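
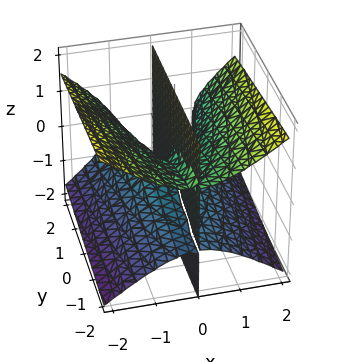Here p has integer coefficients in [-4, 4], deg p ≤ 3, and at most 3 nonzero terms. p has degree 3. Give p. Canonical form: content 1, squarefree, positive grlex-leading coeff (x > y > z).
First, the picture has 2 separate pieces. Treating them together as one polynomial.
Then, deg p = 3. The shape is more complex than any degree-2 surface.
Then, reading off the gridlines: every point of the z-axis in the box is on the surface; the visible y-axis segment lies entirely on the surface; it crosses the x-axis at the gridline x = 0.
Finally, the integer polynomial consistent with all of this is the stated p.

2*x^3 - 3*x*z^2 - x*y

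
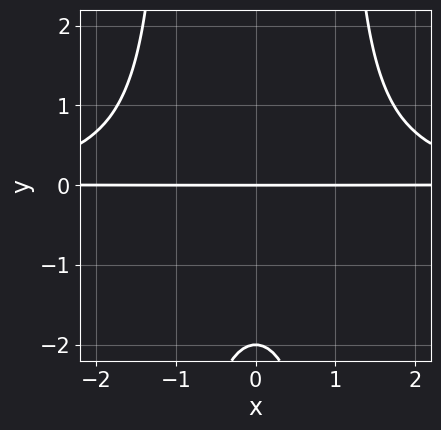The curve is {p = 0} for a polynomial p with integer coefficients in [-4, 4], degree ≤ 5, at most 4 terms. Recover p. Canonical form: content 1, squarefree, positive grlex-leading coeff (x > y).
deg p = 4. No degree-3 curve has this shape.
Symmetries: it's symmetric under x → −x, forcing even powers of x.
From the visible intercepts: among the integer gridlines, it crosses the y-axis at y ∈ {-2, 0}; the visible x-axis segment lies entirely on the curve.
Fitting integer coefficients to these (and the overall shape) gives p.

x^2*y^2 - y^2 - 2*y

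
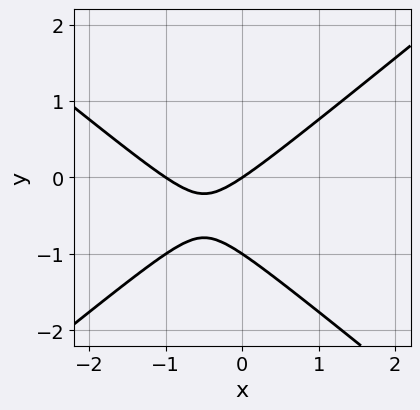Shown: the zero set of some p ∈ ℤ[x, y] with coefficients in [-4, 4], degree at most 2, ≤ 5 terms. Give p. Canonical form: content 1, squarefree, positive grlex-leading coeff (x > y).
1. The degree is 2 — no degree-1 curve has this shape.
2. Reading off the gridlines: among the integer gridlines, it crosses the x-axis at x ∈ {-1, 0}; the y-axis gridline crossings are at y ∈ {-1, 0}.
3. Assembling these constraints gives the stated polynomial.

2*x^2 - 3*y^2 + 2*x - 3*y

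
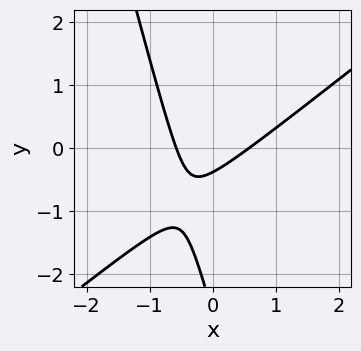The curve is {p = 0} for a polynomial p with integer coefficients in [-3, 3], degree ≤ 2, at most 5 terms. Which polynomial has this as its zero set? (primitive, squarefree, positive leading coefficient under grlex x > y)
First, degree: no degree-1 curve has this shape, so deg p = 2.
Finally, matching integer coefficients to the picture gives p.

3*x^2 - 3*x*y - y^2 - 3*y - 1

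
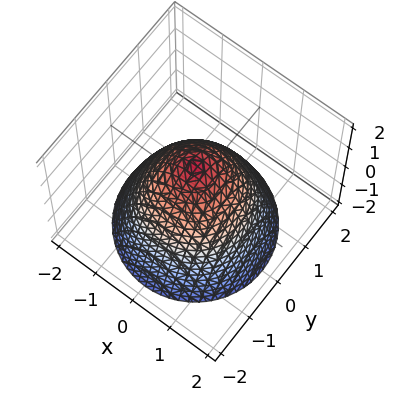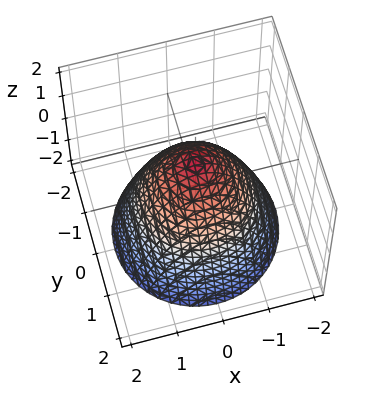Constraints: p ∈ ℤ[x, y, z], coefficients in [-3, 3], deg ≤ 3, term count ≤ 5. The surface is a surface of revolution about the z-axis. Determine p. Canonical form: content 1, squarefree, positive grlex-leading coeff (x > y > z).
x^2 + y^2 + z - 1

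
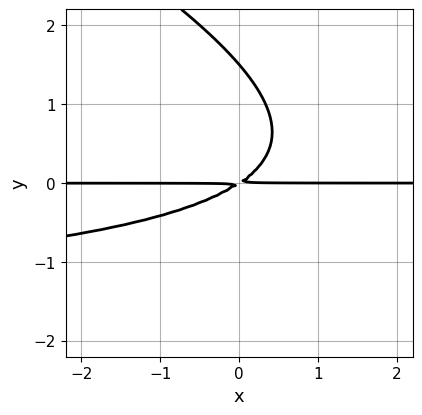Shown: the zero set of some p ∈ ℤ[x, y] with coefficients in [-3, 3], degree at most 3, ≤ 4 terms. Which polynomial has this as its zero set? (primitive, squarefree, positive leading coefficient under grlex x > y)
x*y^2 + 2*y^3 + 2*x*y - 3*y^2

1. Degree: no degree-2 curve has this shape, so deg p = 3.
2. Observable constraints: every point of the x-axis in the box is on the curve.
3. Together with the visible shape, these determine p as stated.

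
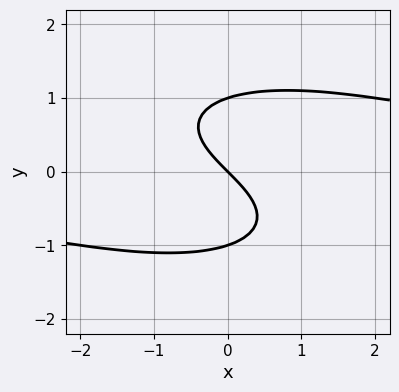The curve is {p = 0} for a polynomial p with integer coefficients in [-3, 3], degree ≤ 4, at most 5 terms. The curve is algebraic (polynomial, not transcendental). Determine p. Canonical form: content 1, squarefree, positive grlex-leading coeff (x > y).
x^2*y + x*y^2 + 3*y^3 - 3*x - 3*y

The degree is 3 — no degree-2 curve has this shape.
Against the integer gridlines: it crosses the x-axis at the gridline x = 0; the y-axis gridline crossings are at y ∈ {-1, 0, 1}.
The integer polynomial consistent with all of this is the stated p.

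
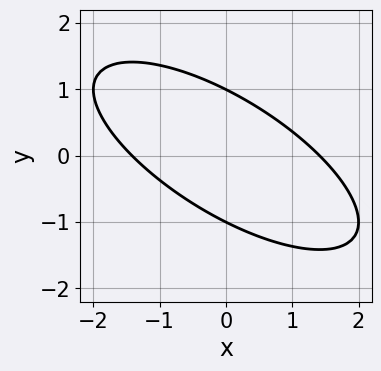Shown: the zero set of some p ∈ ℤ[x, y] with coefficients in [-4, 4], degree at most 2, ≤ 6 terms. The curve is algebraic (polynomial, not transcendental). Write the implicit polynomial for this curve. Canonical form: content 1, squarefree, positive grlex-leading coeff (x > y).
1. The degree is 2 — no degree-1 curve has this shape.
2. Checking where it meets the axes: the y-axis gridline crossings are at y ∈ {-1, 1}.
3. Putting this together gives p.

x^2 + 2*x*y + 2*y^2 - 2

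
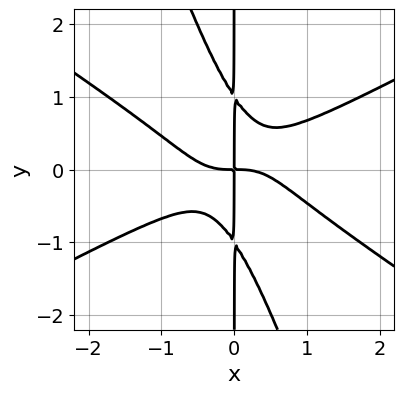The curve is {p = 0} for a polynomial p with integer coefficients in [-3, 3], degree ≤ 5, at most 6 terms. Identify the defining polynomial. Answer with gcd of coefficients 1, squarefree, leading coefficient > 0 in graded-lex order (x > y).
(a) Degree: no degree-3 curve has this shape, so deg p = 4.
(b) Reading off the gridlines: every point of the y-axis in the box is on the curve.
(c) Fitting integer coefficients to these (and the overall shape) gives p.

x^4 - 3*x^2*y^2 - x*y^3 + x*y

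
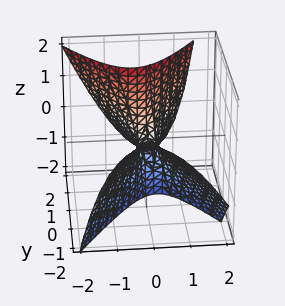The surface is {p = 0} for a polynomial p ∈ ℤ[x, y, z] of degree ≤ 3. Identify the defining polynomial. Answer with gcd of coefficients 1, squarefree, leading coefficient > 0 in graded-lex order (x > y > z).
3*x^2 + x*z - y^2 - 2*y*z + z

(a) The degree is 2 — the shape is more complex than any degree-1 surface.
(b) From the axis intercepts and sections: one y-axis crossing is at y = 0; it meets the z-axis at z = 0 (among the integer gridlines); it meets the x-axis at x = 0 (among the integer gridlines).
(c) Together with the visible shape, these determine p as stated.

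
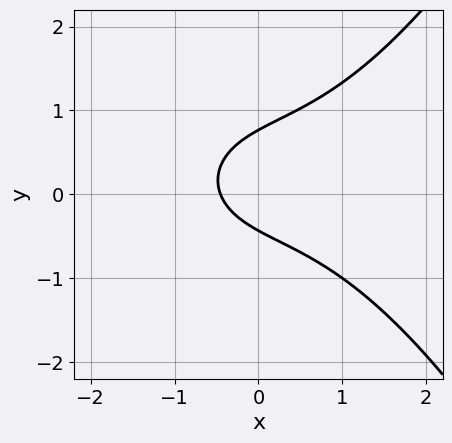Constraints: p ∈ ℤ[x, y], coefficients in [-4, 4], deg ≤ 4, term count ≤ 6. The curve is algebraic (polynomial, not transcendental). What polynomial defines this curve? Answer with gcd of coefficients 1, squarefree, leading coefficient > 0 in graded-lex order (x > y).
x^3 - 3*y^2 + 2*x + y + 1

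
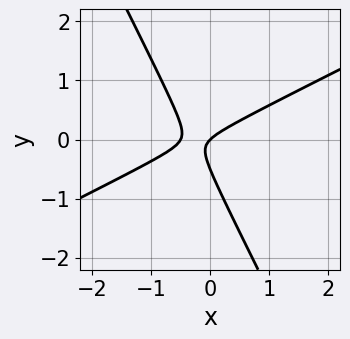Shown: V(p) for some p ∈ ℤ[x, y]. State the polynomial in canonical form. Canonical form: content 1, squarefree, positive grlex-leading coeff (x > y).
The degree is 2 — no degree-1 curve has this shape.
Observable constraints: one x-axis crossing is at x = 0; it meets the y-axis at y = 0 (among the integer gridlines).
Fitting integer coefficients to these (and the overall shape) gives p.

2*x^2 - 3*x*y - 2*y^2 + x - y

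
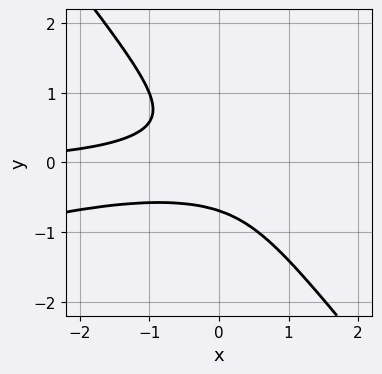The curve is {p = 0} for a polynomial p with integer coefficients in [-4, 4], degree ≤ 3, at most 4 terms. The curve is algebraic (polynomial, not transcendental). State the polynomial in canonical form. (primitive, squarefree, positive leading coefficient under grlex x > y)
x^2*y - 3*x*y^2 - 3*y^3 - 1

The degree is 3 — the shape is more complex than any degree-2 curve.
Against the integer gridlines: it misses every integer gridline on the x-axis.
Assembling these constraints gives the stated polynomial.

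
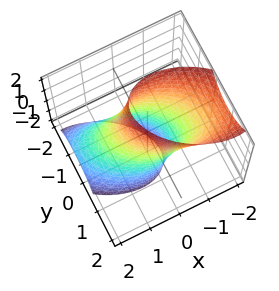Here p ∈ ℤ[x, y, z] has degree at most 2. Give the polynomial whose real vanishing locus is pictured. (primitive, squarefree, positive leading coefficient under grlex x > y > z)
2*x^2 + 2*x*y + 2*x*z + 3*y^2 - 2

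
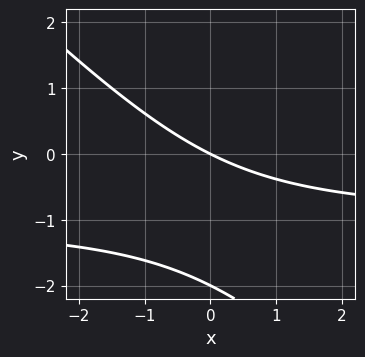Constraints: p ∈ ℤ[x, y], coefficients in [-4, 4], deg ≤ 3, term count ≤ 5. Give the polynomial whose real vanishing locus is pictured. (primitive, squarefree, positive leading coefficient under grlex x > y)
x*y + y^2 + x + 2*y

The degree is 2 — a generic line meets the curve in up to 2 points.
Checking where it meets the axes: one x-axis crossing is at x = 0; the y-axis gridline crossings are at y ∈ {-2, 0}.
Matching integer coefficients to the picture gives p.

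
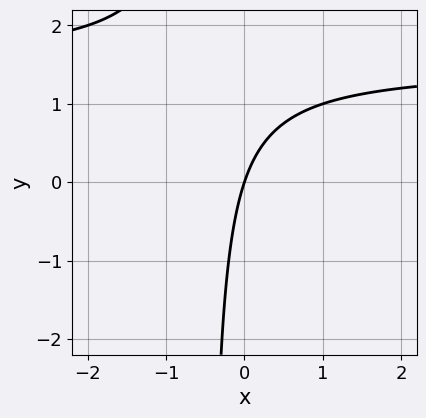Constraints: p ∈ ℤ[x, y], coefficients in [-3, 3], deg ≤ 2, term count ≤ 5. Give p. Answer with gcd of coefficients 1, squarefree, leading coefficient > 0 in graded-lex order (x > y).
2*x*y - 3*x + y

1. deg p = 2. The shape is more complex than any degree-1 curve.
2. From the axis intercepts and sections: it crosses the x-axis at the gridline x = 0; one y-axis crossing is at y = 0.
3. These observations pin down the coefficients.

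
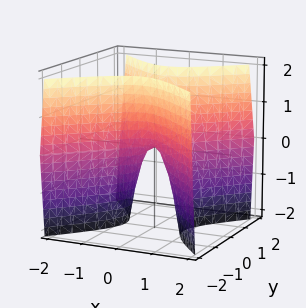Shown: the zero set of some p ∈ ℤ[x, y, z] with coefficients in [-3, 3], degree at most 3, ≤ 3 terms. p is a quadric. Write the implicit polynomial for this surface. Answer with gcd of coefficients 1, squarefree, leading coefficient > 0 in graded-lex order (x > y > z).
3*x^2 - 3*y^2 + z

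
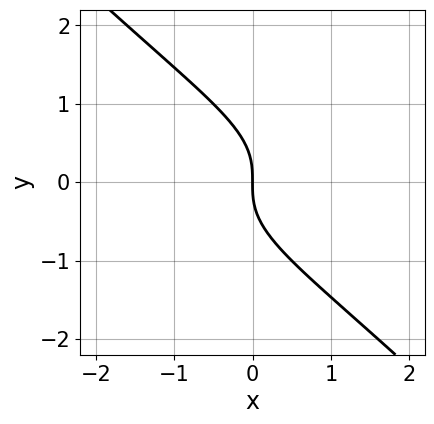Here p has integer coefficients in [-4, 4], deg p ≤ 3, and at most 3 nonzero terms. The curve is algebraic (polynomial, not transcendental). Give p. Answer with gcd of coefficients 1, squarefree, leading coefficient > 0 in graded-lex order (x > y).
1. Degree: a generic line meets the curve in up to 3 points, so deg p = 3.
2. From the visible intercepts: it meets the y-axis at y = 0 (among the integer gridlines); it crosses the x-axis at the gridline x = 0.
3. Matching integer coefficients to the picture gives p.

x*y^2 + y^3 + x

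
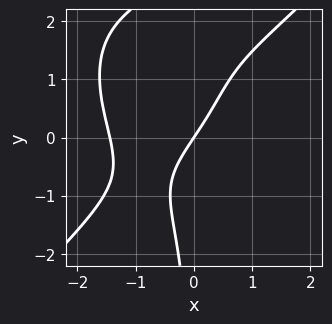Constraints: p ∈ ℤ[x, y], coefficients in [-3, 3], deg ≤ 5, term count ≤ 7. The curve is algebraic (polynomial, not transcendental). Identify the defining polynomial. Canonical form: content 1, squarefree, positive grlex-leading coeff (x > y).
x^4 - x*y^3 + x*y^2 + 3*x - 2*y

First, deg p = 4. A generic line meets the curve in up to 4 points.
Then, checking where it meets the axes: it crosses the y-axis at the gridline y = 0; it meets the x-axis at x = 0 (among the integer gridlines).
Finally, assembling these constraints gives the stated polynomial.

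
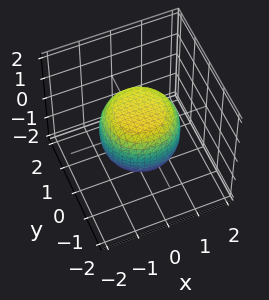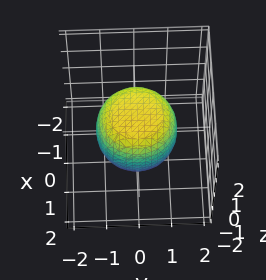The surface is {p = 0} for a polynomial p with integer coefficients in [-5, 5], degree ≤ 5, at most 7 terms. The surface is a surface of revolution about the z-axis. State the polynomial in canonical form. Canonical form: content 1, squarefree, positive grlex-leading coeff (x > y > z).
2*x^4 + 4*x^2*y^2 + 2*y^4 - x^2 - y^2 + 3*z^2 - 3

First, degree: the shape is more complex than any degree-3 surface, so deg p = 4.
Next, symmetries: rotational symmetry about the z-axis ⇒ p depends on x, y only through x² + y².
Then, from the axis intercepts and sections: among the integer gridlines, it crosses the z-axis at z ∈ {-1, 1}; a circular section at z = -1 has radius between 0 and 1.
Finally, putting this together gives p.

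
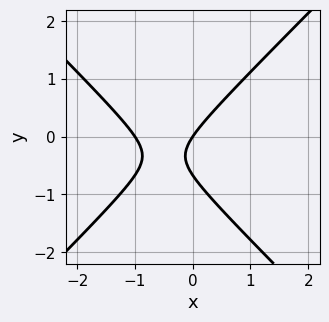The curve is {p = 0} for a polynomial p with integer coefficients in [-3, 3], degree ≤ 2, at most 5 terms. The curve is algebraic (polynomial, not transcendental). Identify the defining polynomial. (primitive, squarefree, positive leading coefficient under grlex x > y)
1. The degree is 2 — a generic line meets the curve in up to 2 points.
2. Observable constraints: among the integer gridlines, it crosses the x-axis at x ∈ {-1, 0}; it meets the y-axis at y = 0 (among the integer gridlines).
3. Assembling these constraints gives the stated polynomial.

3*x^2 - 3*y^2 + 3*x - 2*y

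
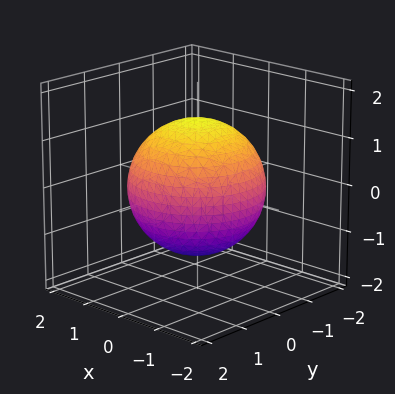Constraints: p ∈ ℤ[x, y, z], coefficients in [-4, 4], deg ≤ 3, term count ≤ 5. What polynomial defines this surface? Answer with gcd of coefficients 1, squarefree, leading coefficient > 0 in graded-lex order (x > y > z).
x^2 + y^2 + z^2 - 2

1. Degree: bounded and convex; a quadric, so deg p = 2.
2. Symmetries: the surface is invariant under rotation about z: p = q(x² + y², z); the z ↦ −z reflection is a symmetry, so z appears only in even powers.
3. From the visible intercepts: a circular section at z = 0 has radius between 1 and 2.
4. These observations pin down the coefficients.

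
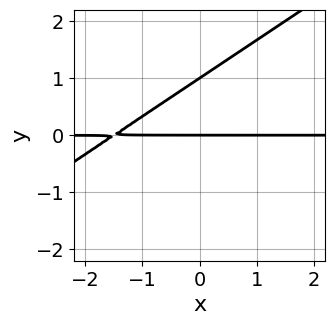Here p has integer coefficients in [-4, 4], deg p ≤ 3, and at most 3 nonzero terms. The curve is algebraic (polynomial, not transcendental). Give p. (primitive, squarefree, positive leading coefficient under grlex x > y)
2*x*y - 3*y^2 + 3*y

The degree is 2 — the shape is more complex than any degree-1 curve.
Checking where it meets the axes: every point of the x-axis in the box is on the curve; the y-axis gridline crossings are at y ∈ {0, 1}.
Putting this together gives p.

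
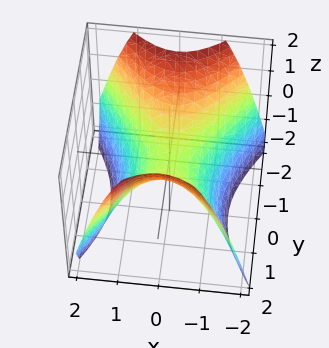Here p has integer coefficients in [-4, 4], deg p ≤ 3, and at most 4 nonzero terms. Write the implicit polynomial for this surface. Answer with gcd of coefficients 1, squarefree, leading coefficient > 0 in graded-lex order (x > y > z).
(a) deg p = 2. A saddle surface; a quadric.
(b) Symmetries: mirror symmetry y ↦ −y ⇒ only even powers of y; the x ↦ −x reflection is a symmetry, so x appears only in even powers.
(c) Observable constraints: it crosses the y-axis at the gridline y = 0; it meets the x-axis at x = 0 (among the integer gridlines); it meets the z-axis at z = 0 (among the integer gridlines).
(d) Together with the visible shape, these determine p as stated.

3*x^2 - 2*y^2 + 3*z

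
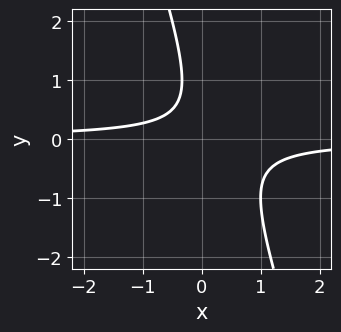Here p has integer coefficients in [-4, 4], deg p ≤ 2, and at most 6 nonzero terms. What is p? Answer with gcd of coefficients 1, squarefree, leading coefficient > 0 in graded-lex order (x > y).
3*x*y + y^2 - y + 1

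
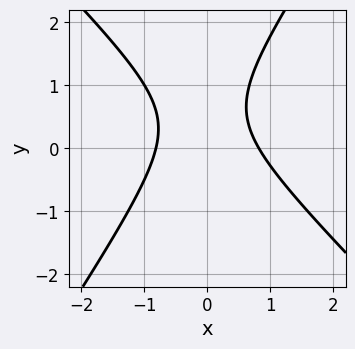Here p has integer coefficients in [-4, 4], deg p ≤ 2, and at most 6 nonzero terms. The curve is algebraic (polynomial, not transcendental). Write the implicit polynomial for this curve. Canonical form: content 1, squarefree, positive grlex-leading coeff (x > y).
3*x^2 + x*y - 2*y^2 + 2*y - 2

(a) deg p = 2.
(b) From the visible intercepts: it misses every integer gridline on the y-axis.
(c) Assembling these constraints gives the stated polynomial.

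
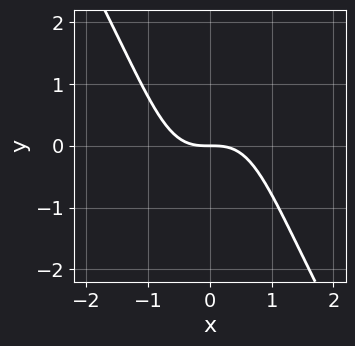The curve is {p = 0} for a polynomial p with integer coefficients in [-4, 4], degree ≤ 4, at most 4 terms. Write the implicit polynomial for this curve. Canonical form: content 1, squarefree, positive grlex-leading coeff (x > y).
3*x^3 - x*y^2 + 3*y

1. deg p = 3.
2. Observable constraints: one x-axis crossing is at x = 0; one y-axis crossing is at y = 0.
3. The integer polynomial consistent with all of this is the stated p.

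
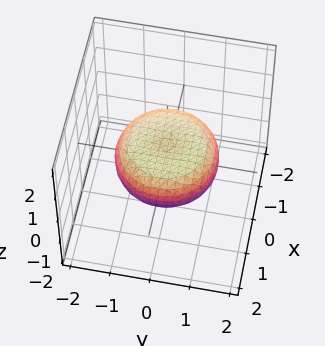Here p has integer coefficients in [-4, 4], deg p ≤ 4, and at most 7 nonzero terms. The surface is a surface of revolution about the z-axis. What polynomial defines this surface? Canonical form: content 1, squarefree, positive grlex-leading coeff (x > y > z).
x^4 + 2*x^2*y^2 + y^4 - x^2 - y^2 + 3*z^2 - 1

1. deg p = 4. A generic line meets the surface in up to 4 points.
2. By symmetry, the surface is invariant under rotation about z: p = q(x² + y², z).
3. From the axis intercepts and sections: a circular section at z = 0 has radius between 1 and 2.
4. Together with the visible shape, these determine p as stated.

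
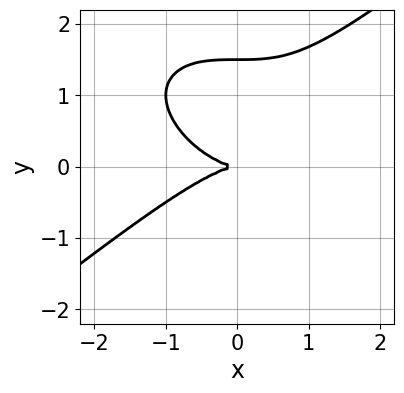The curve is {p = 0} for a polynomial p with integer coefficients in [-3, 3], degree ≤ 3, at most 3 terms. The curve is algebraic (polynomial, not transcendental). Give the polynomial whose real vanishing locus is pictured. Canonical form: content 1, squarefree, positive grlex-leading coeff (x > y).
1. deg p = 3. A generic line meets the curve in up to 3 points.
2. From the axis intercepts and sections: one y-axis crossing is at y = 0; one x-axis crossing is at x = 0.
3. These observations pin down the coefficients.

x^3 - 2*y^3 + 3*y^2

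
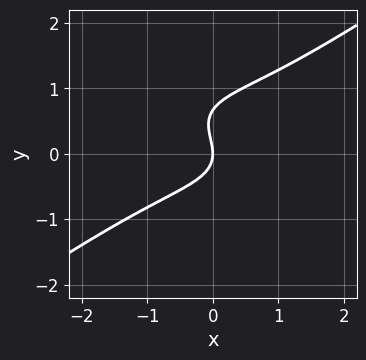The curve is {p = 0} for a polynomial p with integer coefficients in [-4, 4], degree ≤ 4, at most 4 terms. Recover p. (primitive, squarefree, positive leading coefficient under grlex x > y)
(a) deg p = 3.
(b) Against the integer gridlines: one x-axis crossing is at x = 0; it crosses the y-axis at the gridline y = 0.
(c) Assembling these constraints gives the stated polynomial.

x^3 - 3*y^3 + 2*y^2 + 2*x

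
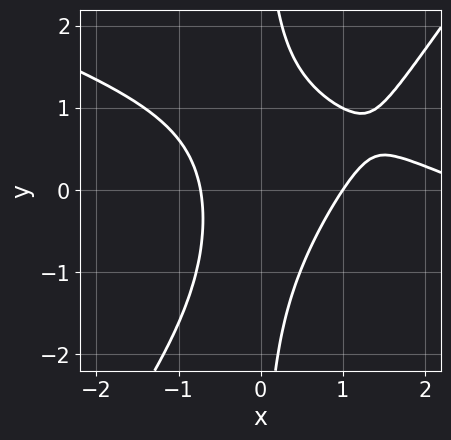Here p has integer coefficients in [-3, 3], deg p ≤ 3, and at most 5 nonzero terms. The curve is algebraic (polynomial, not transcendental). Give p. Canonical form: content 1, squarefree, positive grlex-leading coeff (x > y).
x^3 + 2*x^2*y - 2*x*y^2 - 3*x^2 + 2

The degree is 3 — a generic line meets the curve in up to 3 points.
Checking where it meets the axes: one x-axis crossing is at x = 1; no y-intercept at any integer in the box.
Solving for integer coefficients yields p as stated.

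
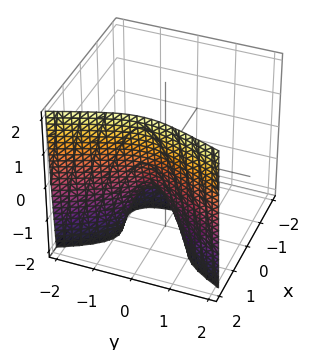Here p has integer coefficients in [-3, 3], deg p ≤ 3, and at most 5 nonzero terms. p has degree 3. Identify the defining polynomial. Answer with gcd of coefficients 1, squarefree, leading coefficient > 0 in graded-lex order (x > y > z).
3*x^3 - 3*x^2 - 2*y^2 - z

First, degree: a generic line meets the surface in up to 3 points, so deg p = 3.
Then, against the integer gridlines: it meets the z-axis at z = 0 (among the integer gridlines); one y-axis crossing is at y = 0; the x-axis gridline crossings are at x ∈ {0, 1}.
Finally, assembling these constraints gives the stated polynomial.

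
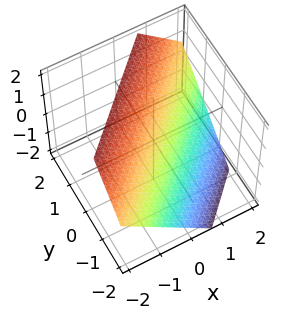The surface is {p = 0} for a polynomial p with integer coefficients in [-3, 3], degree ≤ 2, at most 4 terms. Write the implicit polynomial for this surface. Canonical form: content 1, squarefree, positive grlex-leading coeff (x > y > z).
1. Degree: every cross-section is a straight line — this is a plane, so deg p = 1.
2. Solving for integer coefficients yields p as stated.

3*x - 3*y + 3*z - 2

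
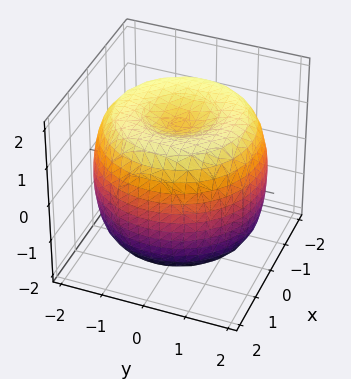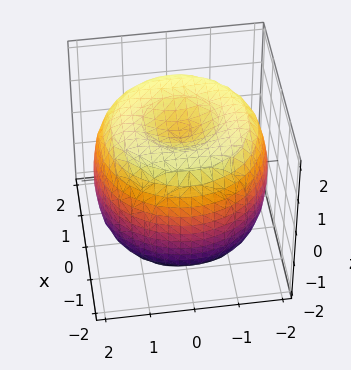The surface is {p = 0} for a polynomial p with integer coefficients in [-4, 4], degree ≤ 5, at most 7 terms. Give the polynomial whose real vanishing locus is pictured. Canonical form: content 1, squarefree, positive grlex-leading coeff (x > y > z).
x^4 + 2*x^2*y^2 + y^4 - 3*x^2 - 3*y^2 + 2*z^2 - 3

(a) Degree: the shape is more complex than any degree-3 surface, so deg p = 4.
(b) Symmetries: the z-axis is an axis of rotation, so x and y enter only as x² + y².
(c) From the axis intercepts and sections: a circular section at z = 0 has radius between 1 and 2.
(d) These observations pin down the coefficients.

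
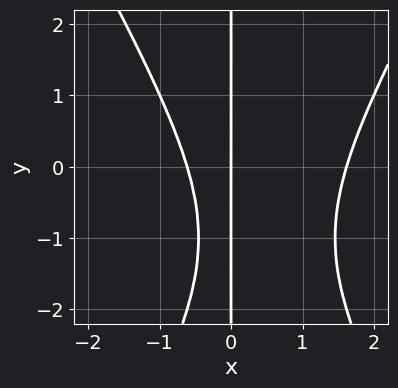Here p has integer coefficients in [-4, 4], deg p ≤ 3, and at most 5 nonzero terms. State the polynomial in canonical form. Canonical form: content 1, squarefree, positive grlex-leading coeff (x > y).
3*x^3 - x*y^2 - 3*x^2 - 2*x*y - 3*x

The degree is 3 — the shape is more complex than any degree-2 curve.
Reading off the gridlines: every point of the y-axis in the box is on the curve; it meets the x-axis at x = 0 (among the integer gridlines).
Fitting integer coefficients to these (and the overall shape) gives p.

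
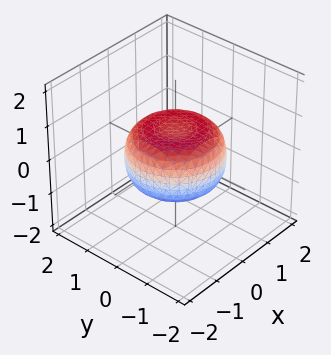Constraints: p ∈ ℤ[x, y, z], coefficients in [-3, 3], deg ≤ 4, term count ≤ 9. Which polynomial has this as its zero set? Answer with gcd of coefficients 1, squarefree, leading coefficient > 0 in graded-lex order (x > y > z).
x^4 + 2*x^2*y^2 + y^4 - x^2 - y^2 + 2*z^2 - 1

Degree: the shape is more complex than any degree-3 surface, so deg p = 4.
By symmetry, the z-axis is an axis of rotation, so x and y enter only as x² + y².
Reading off the gridlines: a circular section at z = 0 has radius between 1 and 2.
The integer polynomial consistent with all of this is the stated p.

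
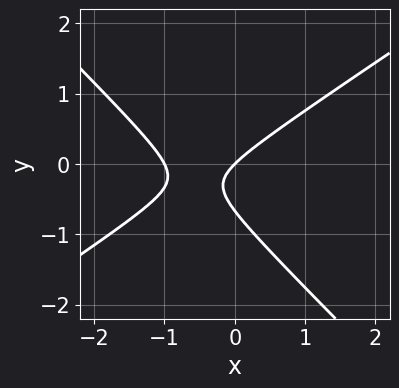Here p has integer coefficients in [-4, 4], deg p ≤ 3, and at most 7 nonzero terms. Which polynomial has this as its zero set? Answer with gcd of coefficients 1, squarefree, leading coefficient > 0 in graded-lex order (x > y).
2*x^2 - x*y - 3*y^2 + 2*x - 2*y

Degree: the shape is more complex than any degree-1 curve, so deg p = 2.
Checking where it meets the axes: it meets the y-axis at y = 0 (among the integer gridlines); among the integer gridlines, it crosses the x-axis at x ∈ {-1, 0}.
Solving for integer coefficients yields p as stated.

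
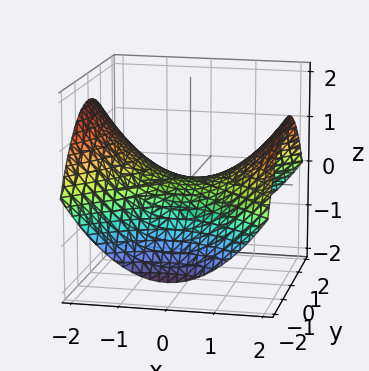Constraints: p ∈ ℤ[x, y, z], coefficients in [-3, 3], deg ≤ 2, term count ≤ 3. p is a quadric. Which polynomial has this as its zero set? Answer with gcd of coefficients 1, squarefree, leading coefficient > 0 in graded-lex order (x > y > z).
x^2 - y^2 - 3*z

First, deg p = 2.
Then, symmetries: mirror symmetry y ↦ −y ⇒ only even powers of y; it's symmetric under x → −x, forcing even powers of x.
Then, checking where it meets the axes: it meets the z-axis at z = 0 (among the integer gridlines); it crosses the y-axis at the gridline y = 0.
Finally, together with the visible shape, these determine p as stated.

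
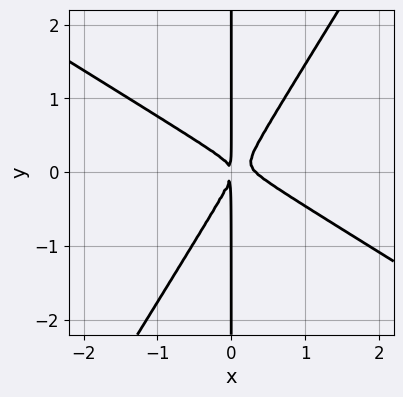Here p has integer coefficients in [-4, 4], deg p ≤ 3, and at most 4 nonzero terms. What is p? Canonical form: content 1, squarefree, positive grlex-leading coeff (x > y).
3*x^3 + 3*x^2*y - 3*x*y^2 - x^2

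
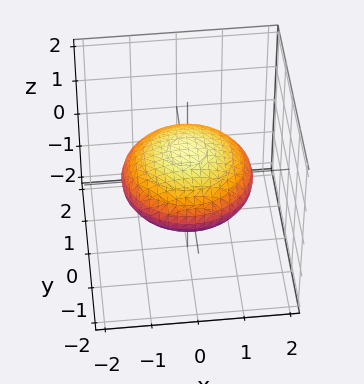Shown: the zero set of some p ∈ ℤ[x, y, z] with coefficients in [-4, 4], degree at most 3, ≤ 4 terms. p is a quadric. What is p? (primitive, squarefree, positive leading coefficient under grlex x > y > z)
(a) deg p = 2.
(b) Symmetries: rotational symmetry about the z-axis ⇒ p depends on x, y only through x² + y²; mirror symmetry z ↦ −z ⇒ only even powers of z.
(c) From the visible intercepts: a circular section at z = 0 has radius between 1 and 2.
(d) These observations pin down the coefficients.

x^2 + y^2 + 3*z^2 - 2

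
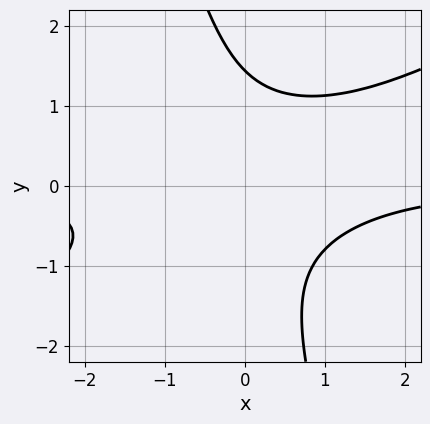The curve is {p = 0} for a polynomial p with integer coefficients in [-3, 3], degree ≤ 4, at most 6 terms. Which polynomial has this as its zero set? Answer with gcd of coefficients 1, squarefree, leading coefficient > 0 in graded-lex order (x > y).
(a) Degree: a generic line meets the curve in up to 3 points, so deg p = 3.
(b) Against the integer gridlines: the curve avoids every integer x-axis point in the box.
(c) Matching integer coefficients to the picture gives p.

2*x^2*y - 3*x*y^2 - y^3 + 3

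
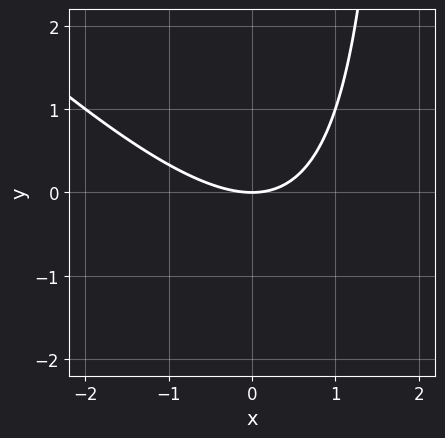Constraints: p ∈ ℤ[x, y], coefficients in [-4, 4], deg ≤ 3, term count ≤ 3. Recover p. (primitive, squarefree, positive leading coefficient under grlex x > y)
Degree: the shape is more complex than any degree-1 curve, so deg p = 2.
Checking where it meets the axes: one x-axis crossing is at x = 0; it crosses the y-axis at the gridline y = 0.
Matching integer coefficients to the picture gives p.

x^2 + x*y - 2*y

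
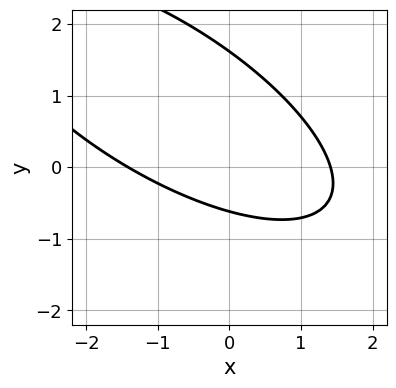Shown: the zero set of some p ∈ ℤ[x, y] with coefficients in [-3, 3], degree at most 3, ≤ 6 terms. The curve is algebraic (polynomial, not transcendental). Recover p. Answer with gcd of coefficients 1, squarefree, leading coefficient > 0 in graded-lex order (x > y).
x^2 + 2*x*y + 2*y^2 - 2*y - 2

Degree: no degree-1 curve has this shape, so deg p = 2.
Putting this together gives p.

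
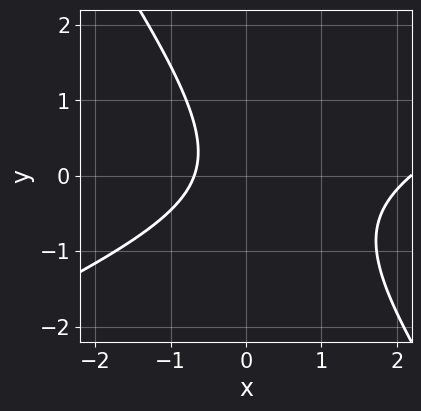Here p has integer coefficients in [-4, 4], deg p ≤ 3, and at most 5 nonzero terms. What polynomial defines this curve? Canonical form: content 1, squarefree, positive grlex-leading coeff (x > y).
1. deg p = 2.
2. From the visible intercepts: no y-intercept at any integer in the box.
3. These observations pin down the coefficients.

2*x^2 - 3*x*y - 3*y^2 - 3*x - 3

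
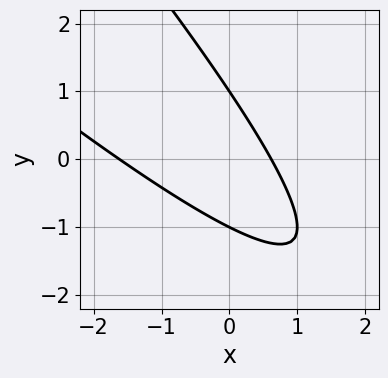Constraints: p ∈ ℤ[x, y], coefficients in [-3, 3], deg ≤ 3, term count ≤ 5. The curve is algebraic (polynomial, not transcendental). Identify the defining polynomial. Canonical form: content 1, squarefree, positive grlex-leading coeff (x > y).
1. Degree: no degree-1 curve has this shape, so deg p = 2.
2. From the axis intercepts and sections: among the integer gridlines, it crosses the y-axis at y ∈ {-1, 1}.
3. Putting this together gives p.

x^2 + 2*x*y + y^2 + x - 1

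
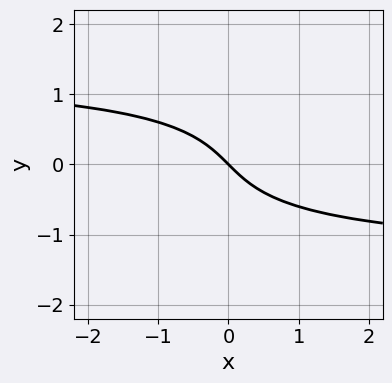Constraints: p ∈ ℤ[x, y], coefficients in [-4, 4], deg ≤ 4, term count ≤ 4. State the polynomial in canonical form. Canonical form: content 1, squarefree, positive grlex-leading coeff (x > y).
Degree: the shape is more complex than any degree-2 curve, so deg p = 3.
From the axis intercepts and sections: it crosses the x-axis at the gridline x = 0; it meets the y-axis at y = 0 (among the integer gridlines).
The integer polynomial consistent with all of this is the stated p.

x*y^2 - 2*y^3 - 2*x - 2*y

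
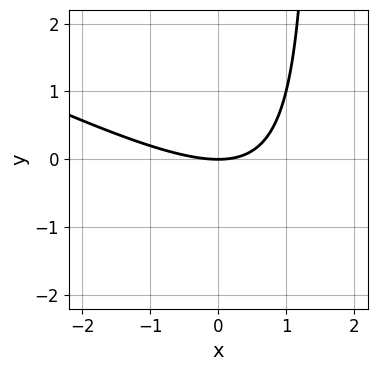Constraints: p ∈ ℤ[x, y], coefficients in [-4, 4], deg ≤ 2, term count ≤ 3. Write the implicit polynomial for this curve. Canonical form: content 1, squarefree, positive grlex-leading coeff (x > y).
(a) The degree is 2 — a generic line meets the curve in up to 2 points.
(b) From the axis intercepts and sections: it meets the y-axis at y = 0 (among the integer gridlines); it meets the x-axis at x = 0 (among the integer gridlines).
(c) Fitting integer coefficients to these (and the overall shape) gives p.

x^2 + 2*x*y - 3*y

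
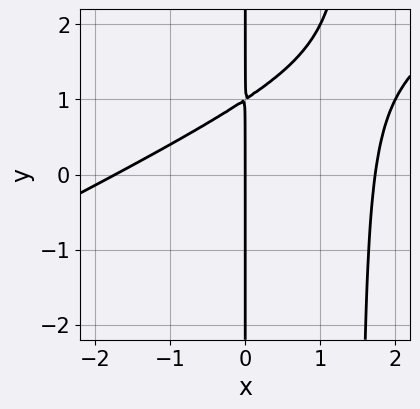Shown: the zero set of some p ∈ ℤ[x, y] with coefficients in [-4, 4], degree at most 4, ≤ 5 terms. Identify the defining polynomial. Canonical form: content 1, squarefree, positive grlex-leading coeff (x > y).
deg p = 3. The shape is more complex than any degree-2 curve.
From the visible intercepts: it crosses the x-axis at the gridline x = 0; the visible y-axis segment lies entirely on the curve.
Fitting integer coefficients to these (and the overall shape) gives p.

x^3 - 2*x^2*y + 3*x*y - 3*x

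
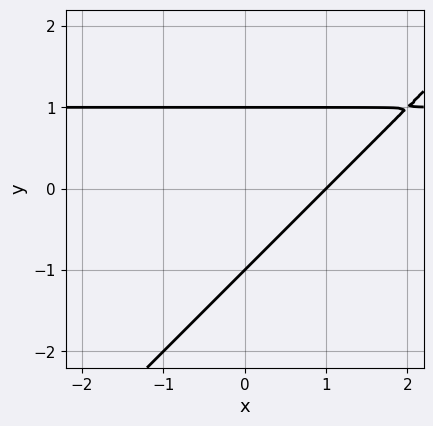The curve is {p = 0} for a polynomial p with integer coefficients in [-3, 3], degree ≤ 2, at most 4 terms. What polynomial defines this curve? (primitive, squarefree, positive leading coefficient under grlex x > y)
x*y - y^2 - x + 1

1. deg p = 2. A generic line meets the curve in up to 2 points.
2. Reading off the gridlines: it meets the x-axis at x = 1 (among the integer gridlines); the y-axis gridline crossings are at y ∈ {-1, 1}.
3. Assembling these constraints gives the stated polynomial.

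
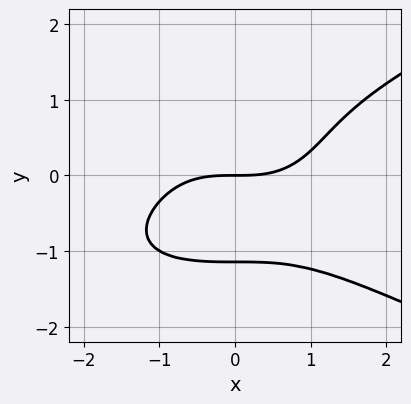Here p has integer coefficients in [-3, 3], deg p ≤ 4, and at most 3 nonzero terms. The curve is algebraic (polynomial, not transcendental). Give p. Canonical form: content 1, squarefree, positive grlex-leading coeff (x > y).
First, deg p = 4. No degree-3 curve has this shape.
Next, from the visible intercepts: it meets the y-axis at y = 0 (among the integer gridlines); it crosses the x-axis at the gridline x = 0.
Finally, matching integer coefficients to the picture gives p.

2*y^4 - x^3 + 3*y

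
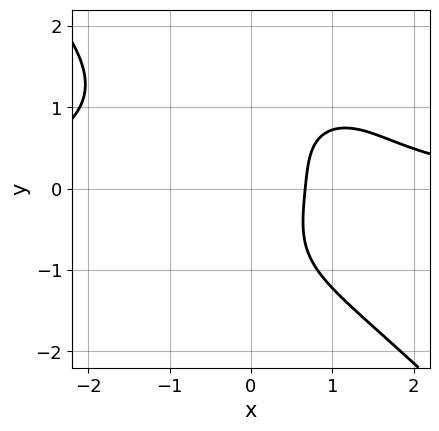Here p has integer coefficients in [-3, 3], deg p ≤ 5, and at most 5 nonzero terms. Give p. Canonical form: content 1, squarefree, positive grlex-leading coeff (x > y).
x^3*y + y^4 - 3*x + 2

Degree: a generic line meets the curve in up to 4 points, so deg p = 4.
From the axis intercepts and sections: no y-intercept at any integer in the box.
Matching integer coefficients to the picture gives p.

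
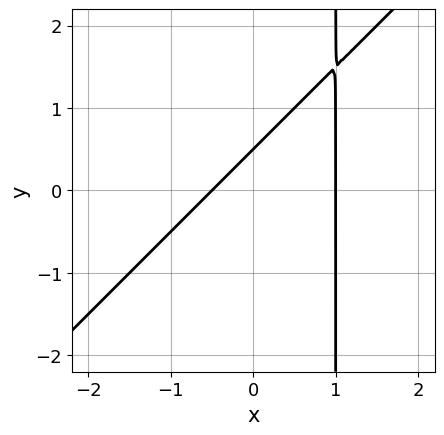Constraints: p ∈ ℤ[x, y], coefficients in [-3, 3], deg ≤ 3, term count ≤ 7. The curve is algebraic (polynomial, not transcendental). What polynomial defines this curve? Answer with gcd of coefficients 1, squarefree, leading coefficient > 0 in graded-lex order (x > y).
2*x^2 - 2*x*y - x + 2*y - 1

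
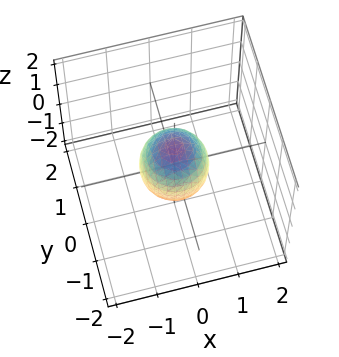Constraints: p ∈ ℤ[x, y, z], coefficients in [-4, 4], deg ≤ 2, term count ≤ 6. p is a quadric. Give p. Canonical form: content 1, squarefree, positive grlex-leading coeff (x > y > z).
(a) deg p = 2. A closed, bounded, convex surface; a quadric.
(b) Symmetry: the z-axis is an axis of rotation, so x and y enter only as x² + y²; it's symmetric under z → −z, forcing even powers of z.
(c) Against the integer gridlines: a circular section at z = 0 has radius between 0 and 1; the z-axis gridline crossings are at z ∈ {-1, 1}.
(d) Fitting integer coefficients to these (and the overall shape) gives p.

3*x^2 + 3*y^2 + 2*z^2 - 2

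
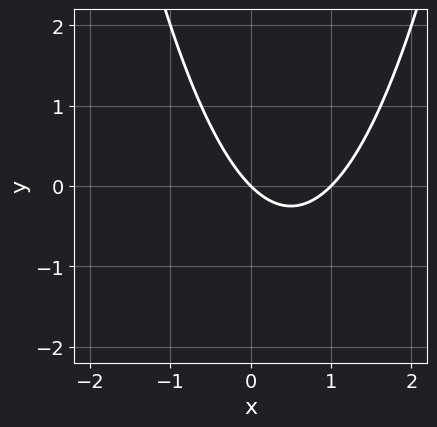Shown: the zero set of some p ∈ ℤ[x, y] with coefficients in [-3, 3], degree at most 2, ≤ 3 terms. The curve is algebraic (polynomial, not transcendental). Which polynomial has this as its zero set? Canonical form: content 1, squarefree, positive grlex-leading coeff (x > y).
x^2 - x - y

(a) The degree is 2 — the shape is more complex than any degree-1 curve.
(b) Against the integer gridlines: it meets the y-axis at y = 0 (among the integer gridlines); among the integer gridlines, it crosses the x-axis at x ∈ {0, 1}.
(c) Assembling these constraints gives the stated polynomial.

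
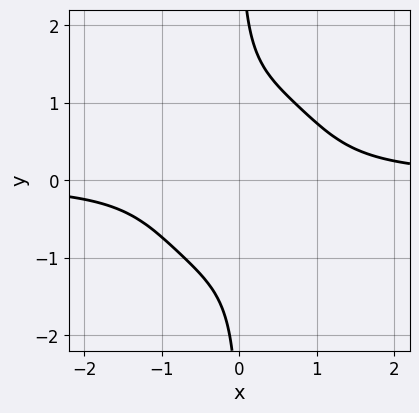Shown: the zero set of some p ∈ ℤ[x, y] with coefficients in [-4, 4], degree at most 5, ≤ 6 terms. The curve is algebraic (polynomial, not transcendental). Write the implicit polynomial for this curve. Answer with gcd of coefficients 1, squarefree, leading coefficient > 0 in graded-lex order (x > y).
1. deg p = 4. No degree-3 curve has this shape.
2. From the visible intercepts: it misses every integer gridline on the x-axis; it misses every integer gridline on the y-axis.
3. Putting this together gives p.

3*x^3*y + 2*x*y^3 - x^2 - 2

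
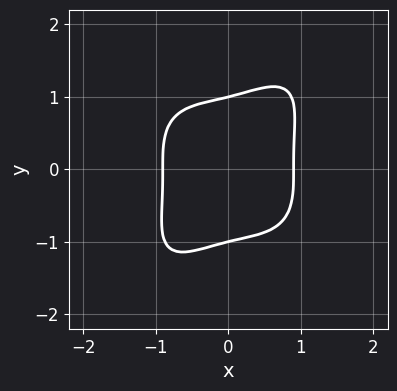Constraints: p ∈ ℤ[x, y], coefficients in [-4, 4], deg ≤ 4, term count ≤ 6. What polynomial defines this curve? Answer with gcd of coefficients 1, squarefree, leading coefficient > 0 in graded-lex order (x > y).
3*x^4 - 2*x*y^3 + 2*y^4 - 2

(a) Degree: the shape is more complex than any degree-3 curve, so deg p = 4.
(b) Checking where it meets the axes: among the integer gridlines, it crosses the y-axis at y ∈ {-1, 1}.
(c) Solving for integer coefficients yields p as stated.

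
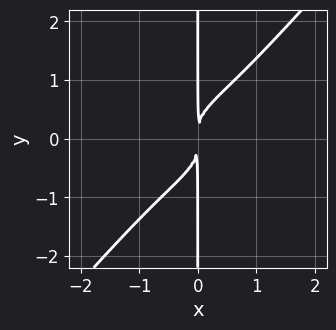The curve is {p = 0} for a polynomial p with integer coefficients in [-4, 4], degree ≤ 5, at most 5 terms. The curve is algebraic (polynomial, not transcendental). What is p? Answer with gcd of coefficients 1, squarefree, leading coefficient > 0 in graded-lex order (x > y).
First, degree: no degree-3 curve has this shape, so deg p = 4.
Next, checking where it meets the axes: the visible y-axis segment lies entirely on the curve.
Finally, together with the visible shape, these determine p as stated.

2*x^4 + 2*x^2*y^2 - 3*x*y^3 + 2*x^2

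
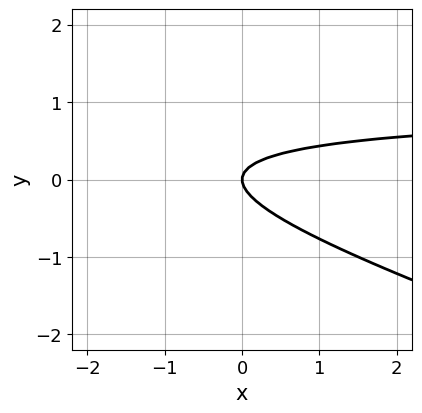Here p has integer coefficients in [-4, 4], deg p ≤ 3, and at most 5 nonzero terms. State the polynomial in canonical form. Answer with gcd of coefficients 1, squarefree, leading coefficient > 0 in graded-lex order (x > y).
1. The degree is 2 — no degree-1 curve has this shape.
2. Against the integer gridlines: it meets the x-axis at x = 0 (among the integer gridlines); it meets the y-axis at y = 0 (among the integer gridlines).
3. Assembling these constraints gives the stated polynomial.

x*y + 3*y^2 - x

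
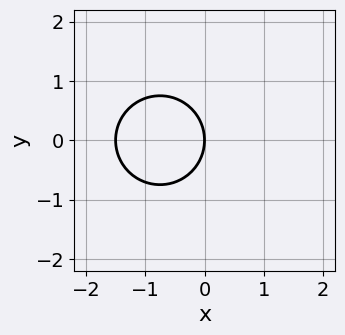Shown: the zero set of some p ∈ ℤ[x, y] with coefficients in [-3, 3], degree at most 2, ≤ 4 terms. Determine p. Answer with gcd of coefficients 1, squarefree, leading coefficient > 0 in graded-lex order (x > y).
2*x^2 + 2*y^2 + 3*x

1. Degree: no degree-1 curve has this shape, so deg p = 2.
2. Symmetries: the y ↦ −y reflection is a symmetry, so y appears only in even powers.
3. From the visible intercepts: it crosses the y-axis at the gridline y = 0; one x-axis crossing is at x = 0.
4. Solving for integer coefficients yields p as stated.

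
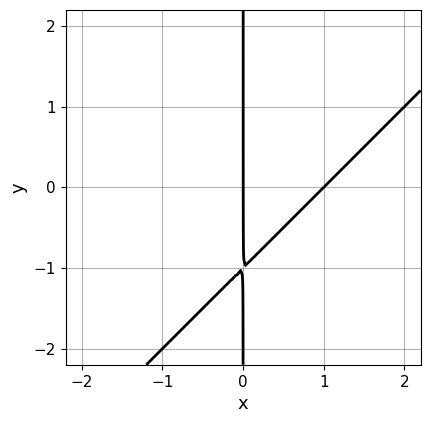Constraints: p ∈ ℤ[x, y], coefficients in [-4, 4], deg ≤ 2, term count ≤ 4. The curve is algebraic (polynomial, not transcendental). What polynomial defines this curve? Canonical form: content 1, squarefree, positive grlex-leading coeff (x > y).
1. Degree: a generic line meets the curve in up to 2 points, so deg p = 2.
2. Against the integer gridlines: the visible y-axis segment lies entirely on the curve; the x-axis gridline crossings are at x ∈ {0, 1}.
3. Assembling these constraints gives the stated polynomial.

x^2 - x*y - x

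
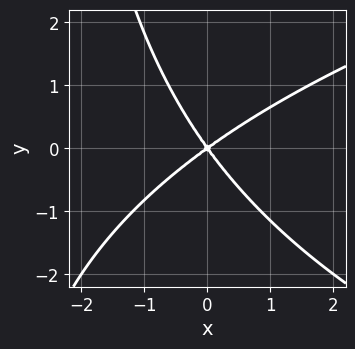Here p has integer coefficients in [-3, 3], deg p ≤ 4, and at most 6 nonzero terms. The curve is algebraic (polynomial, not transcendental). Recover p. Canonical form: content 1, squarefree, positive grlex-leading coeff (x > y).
(a) The degree is 3 — a generic line meets the curve in up to 3 points.
(b) Observable constraints: it crosses the y-axis at the gridline y = 0; one x-axis crossing is at x = 0.
(c) Assembling these constraints gives the stated polynomial.

x*y^2 - 3*x^2 + 2*x*y + 3*y^2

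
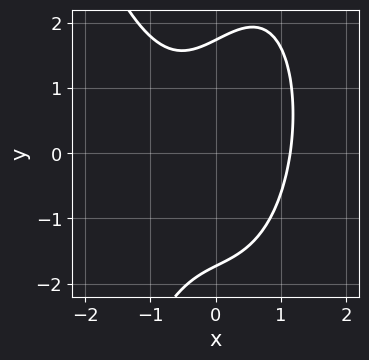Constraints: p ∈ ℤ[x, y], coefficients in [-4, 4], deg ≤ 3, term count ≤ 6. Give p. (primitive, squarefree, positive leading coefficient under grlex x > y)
2*x^3 - x*y + y^2 - 3

First, deg p = 3.
Finally, matching integer coefficients to the picture gives p.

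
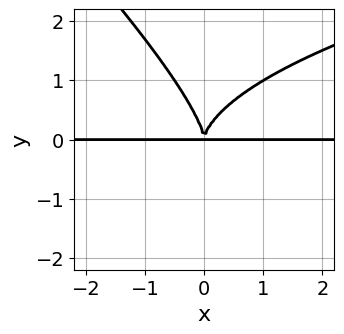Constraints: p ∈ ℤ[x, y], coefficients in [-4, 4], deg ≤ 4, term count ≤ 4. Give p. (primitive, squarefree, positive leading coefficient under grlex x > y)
x*y^3 + y^4 - 2*x^2*y

1. Degree: the shape is more complex than any degree-3 curve, so deg p = 4.
2. From the visible intercepts: every point of the x-axis in the box is on the curve.
3. Matching integer coefficients to the picture gives p.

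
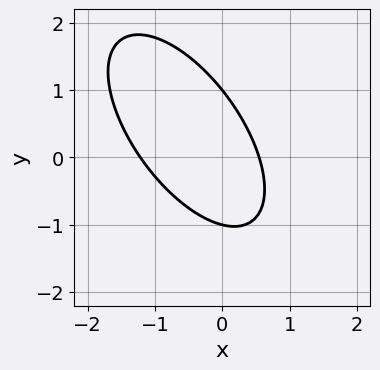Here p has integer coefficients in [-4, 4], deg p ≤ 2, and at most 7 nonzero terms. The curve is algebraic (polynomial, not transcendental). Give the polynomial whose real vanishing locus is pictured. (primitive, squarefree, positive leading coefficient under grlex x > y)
(a) Degree: the shape is more complex than any degree-1 curve, so deg p = 2.
(b) From the visible intercepts: the y-axis gridline crossings are at y ∈ {-1, 1}.
(c) Together with the visible shape, these determine p as stated.

3*x^2 + 3*x*y + 2*y^2 + 2*x - 2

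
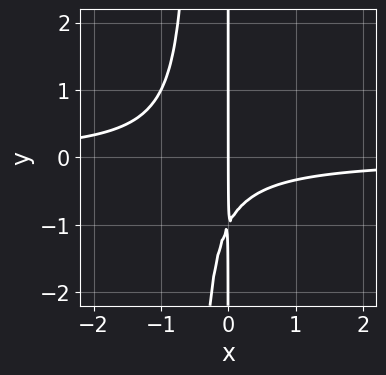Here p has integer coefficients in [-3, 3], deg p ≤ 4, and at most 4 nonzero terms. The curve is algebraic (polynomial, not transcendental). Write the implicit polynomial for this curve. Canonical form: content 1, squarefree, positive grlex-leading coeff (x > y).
deg p = 3. A generic line meets the curve in up to 3 points.
From the visible intercepts: the visible y-axis segment lies entirely on the curve; it meets the x-axis at x = 0 (among the integer gridlines).
These observations pin down the coefficients.

2*x^2*y + x*y + x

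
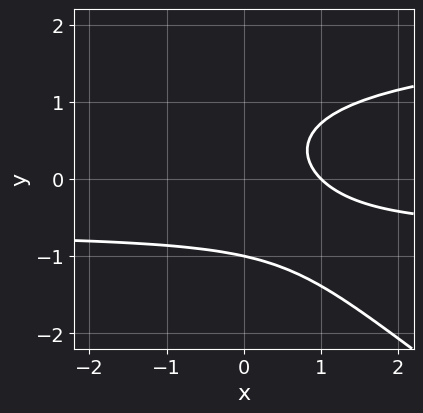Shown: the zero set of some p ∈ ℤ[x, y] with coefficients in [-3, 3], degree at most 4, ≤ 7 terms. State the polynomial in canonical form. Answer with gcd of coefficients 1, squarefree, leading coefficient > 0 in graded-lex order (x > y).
First, degree: no degree-2 curve has this shape, so deg p = 3.
Then, observable constraints: it meets the x-axis at x = 1 (among the integer gridlines); it crosses the y-axis at the gridline y = -1.
Finally, the integer polynomial consistent with all of this is the stated p.

2*x*y^2 + 3*y^3 - 3*x*y - 3*x + 3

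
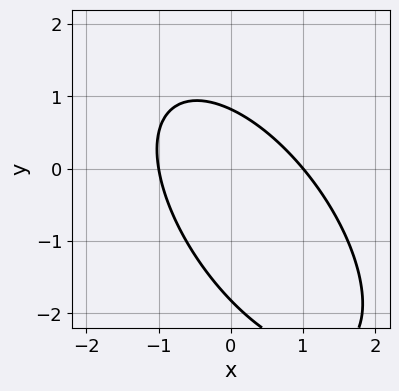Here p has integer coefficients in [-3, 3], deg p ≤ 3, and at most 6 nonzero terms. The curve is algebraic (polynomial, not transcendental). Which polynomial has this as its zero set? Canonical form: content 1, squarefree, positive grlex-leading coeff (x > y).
3*x^2 + 3*x*y + 2*y^2 + 2*y - 3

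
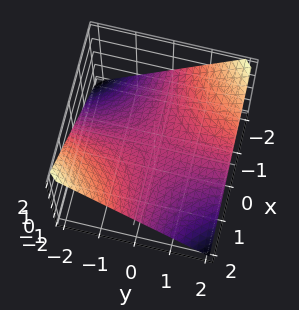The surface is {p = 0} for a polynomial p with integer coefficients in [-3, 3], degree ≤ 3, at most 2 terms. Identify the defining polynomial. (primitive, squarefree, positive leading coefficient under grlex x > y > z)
x*y + 2*z

(a) deg p = 2. A saddle surface; a quadric.
(b) From the axis intercepts and sections: the visible x-axis segment lies entirely on the surface; every point of the y-axis in the box is on the surface; it crosses the z-axis at the gridline z = 0.
(c) Assembling these constraints gives the stated polynomial.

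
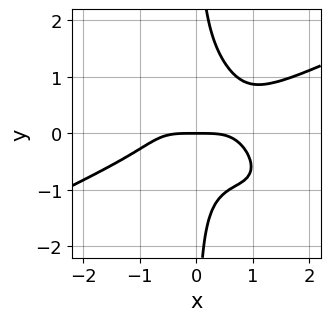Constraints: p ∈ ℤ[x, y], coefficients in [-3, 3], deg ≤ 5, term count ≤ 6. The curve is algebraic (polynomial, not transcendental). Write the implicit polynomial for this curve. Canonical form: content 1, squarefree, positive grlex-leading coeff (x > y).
x^4 - 3*x^2*y^2 - 3*x*y^3 + 2*x*y^2 + 2*y

1. Degree: no degree-3 curve has this shape, so deg p = 4.
2. Reading off the gridlines: it meets the y-axis at y = 0 (among the integer gridlines); it crosses the x-axis at the gridline x = 0.
3. Matching integer coefficients to the picture gives p.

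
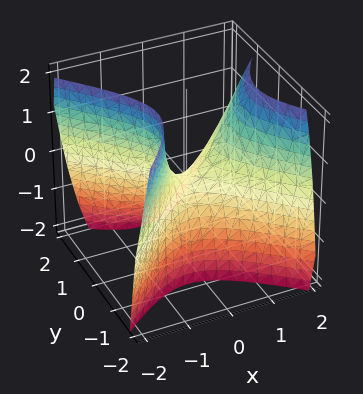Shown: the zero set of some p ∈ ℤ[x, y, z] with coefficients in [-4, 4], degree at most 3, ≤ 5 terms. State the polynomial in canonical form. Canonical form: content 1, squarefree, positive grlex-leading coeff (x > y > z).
3*x^2 - x*z - 3*y^2 - y*z - 2*z

(a) deg p = 2. No degree-1 surface has this shape.
(b) Checking where it meets the axes: it crosses the z-axis at the gridline z = 0; one y-axis crossing is at y = 0; one x-axis crossing is at x = 0.
(c) Solving for integer coefficients yields p as stated.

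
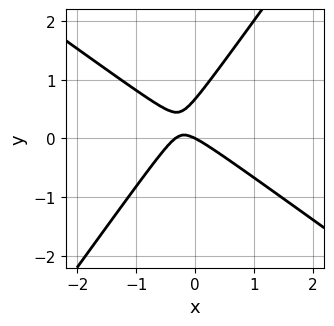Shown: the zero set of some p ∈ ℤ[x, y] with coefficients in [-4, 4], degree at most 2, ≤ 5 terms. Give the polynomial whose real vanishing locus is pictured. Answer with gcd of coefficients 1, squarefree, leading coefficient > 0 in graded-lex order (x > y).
3*x^2 + 2*x*y - 3*y^2 + x + 2*y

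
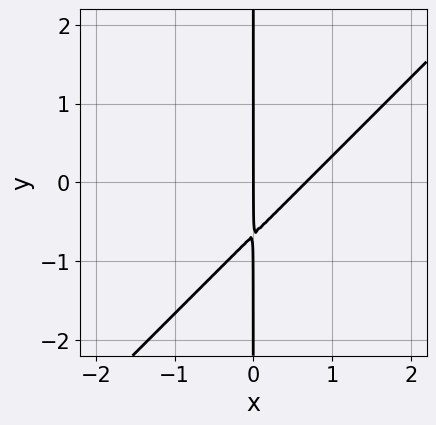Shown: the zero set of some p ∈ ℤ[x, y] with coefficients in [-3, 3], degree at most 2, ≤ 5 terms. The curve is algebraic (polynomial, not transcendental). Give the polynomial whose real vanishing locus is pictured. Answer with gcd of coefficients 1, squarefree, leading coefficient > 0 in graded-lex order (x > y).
3*x^2 - 3*x*y - 2*x

(a) The degree is 2 — the shape is more complex than any degree-1 curve.
(b) Checking where it meets the axes: every point of the y-axis in the box is on the curve; one x-axis crossing is at x = 0.
(c) Solving for integer coefficients yields p as stated.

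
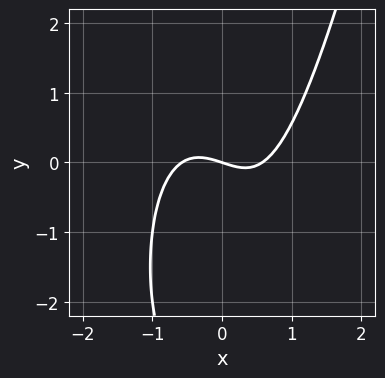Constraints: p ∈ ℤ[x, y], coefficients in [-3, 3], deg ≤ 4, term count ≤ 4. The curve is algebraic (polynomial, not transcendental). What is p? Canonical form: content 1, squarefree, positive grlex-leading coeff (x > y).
3*x^3 - y^2 - x - 3*y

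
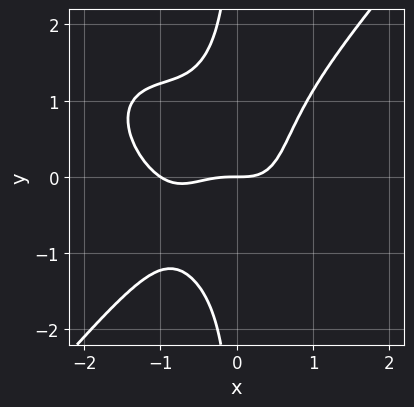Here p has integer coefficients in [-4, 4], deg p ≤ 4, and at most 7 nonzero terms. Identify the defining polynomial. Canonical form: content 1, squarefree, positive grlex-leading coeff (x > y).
First, degree: no degree-3 curve has this shape, so deg p = 4.
Next, against the integer gridlines: among the integer gridlines, it crosses the x-axis at x ∈ {-1, 0}; one y-axis crossing is at y = 0.
Finally, matching integer coefficients to the picture gives p.

2*x^4 + x^3*y - 2*x*y^3 + 2*x^3 - 2*y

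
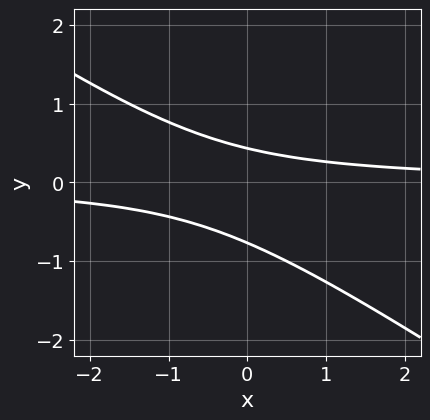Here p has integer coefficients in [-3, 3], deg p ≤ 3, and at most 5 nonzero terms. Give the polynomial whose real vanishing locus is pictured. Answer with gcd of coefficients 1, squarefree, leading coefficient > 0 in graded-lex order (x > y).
2*x*y + 3*y^2 + y - 1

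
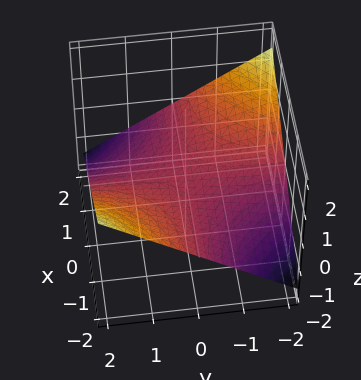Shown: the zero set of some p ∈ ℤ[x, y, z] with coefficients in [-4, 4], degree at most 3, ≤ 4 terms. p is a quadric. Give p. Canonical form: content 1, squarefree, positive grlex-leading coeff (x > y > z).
(a) deg p = 2. A hyperbolic paraboloid; a quadric.
(b) Against the integer gridlines: every point of the x-axis in the box is on the surface; it crosses the z-axis at the gridline z = 0; every point of the y-axis in the box is on the surface.
(c) The integer polynomial consistent with all of this is the stated p.

x*y + 3*z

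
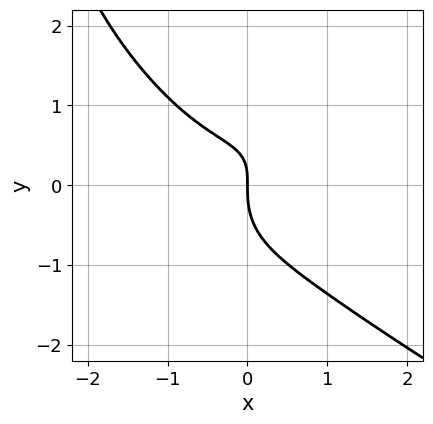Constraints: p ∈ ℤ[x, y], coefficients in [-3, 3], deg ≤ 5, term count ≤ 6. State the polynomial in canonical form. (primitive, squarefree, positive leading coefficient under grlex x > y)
First, degree: a generic line meets the curve in up to 4 points, so deg p = 4.
Then, from the axis intercepts and sections: one x-axis crossing is at x = 0; it crosses the y-axis at the gridline y = 0.
Finally, putting this together gives p.

x*y^3 + 3*x^3 + 3*y^3 - 3*x*y + 3*x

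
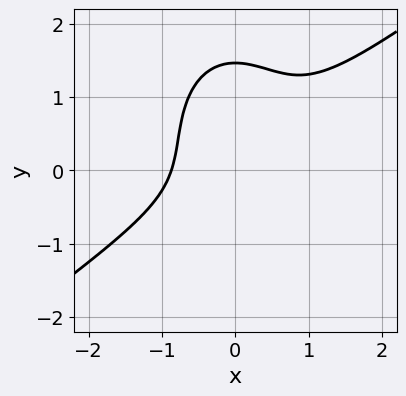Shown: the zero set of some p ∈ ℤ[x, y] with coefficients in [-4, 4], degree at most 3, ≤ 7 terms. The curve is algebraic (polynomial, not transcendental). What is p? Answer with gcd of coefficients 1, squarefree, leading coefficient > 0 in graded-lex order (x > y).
1. The degree is 3 — the shape is more complex than any degree-2 curve.
2. Solving for integer coefficients yields p as stated.

3*x^3 - 3*x^2*y - 2*y^3 + 2*y^2 + 2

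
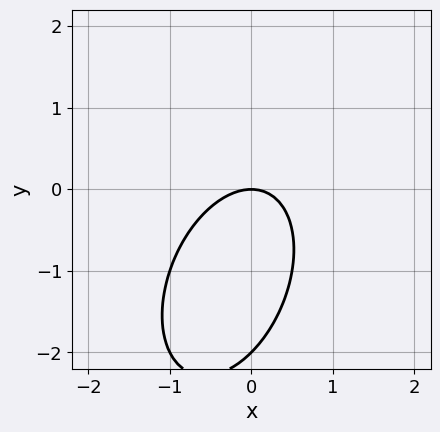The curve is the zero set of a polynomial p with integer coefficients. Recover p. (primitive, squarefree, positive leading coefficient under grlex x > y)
2*x^2 - x*y + y^2 + 2*y

The degree is 2 — the shape is more complex than any degree-1 curve.
Against the integer gridlines: one x-axis crossing is at x = 0; among the integer gridlines, it crosses the y-axis at y ∈ {-2, 0}.
Together with the visible shape, these determine p as stated.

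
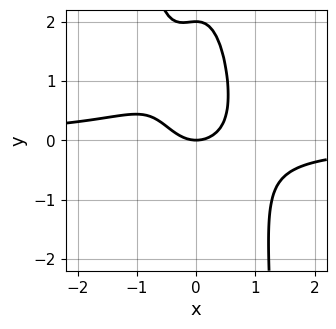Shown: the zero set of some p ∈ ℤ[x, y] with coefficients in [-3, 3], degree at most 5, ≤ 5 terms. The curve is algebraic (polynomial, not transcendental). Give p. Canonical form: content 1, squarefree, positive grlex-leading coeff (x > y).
First, the degree is 4 — a generic line meets the curve in up to 4 points.
Next, observable constraints: among the integer gridlines, it crosses the y-axis at y ∈ {0, 2}; it meets the x-axis at x = 0 (among the integer gridlines).
Finally, the integer polynomial consistent with all of this is the stated p.

3*x^3*y + 2*x^2 + y^2 - 2*y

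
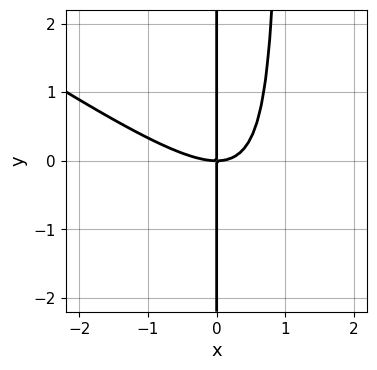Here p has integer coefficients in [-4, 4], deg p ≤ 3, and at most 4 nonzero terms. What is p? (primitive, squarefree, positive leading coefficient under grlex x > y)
First, deg p = 3. A generic line meets the curve in up to 3 points.
Next, against the integer gridlines: it meets the x-axis at x = 0 (among the integer gridlines); every point of the y-axis in the box is on the curve.
Finally, matching integer coefficients to the picture gives p.

2*x^3 + 3*x^2*y - 3*x*y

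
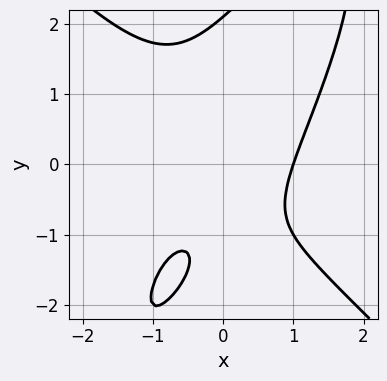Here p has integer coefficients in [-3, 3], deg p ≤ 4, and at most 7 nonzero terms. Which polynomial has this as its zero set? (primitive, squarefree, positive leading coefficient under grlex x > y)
The degree is 3 — no degree-2 curve has this shape.
Observable constraints: the curve avoids every integer y-axis point in the box; it meets the x-axis at x = 1 (among the integer gridlines).
Assembling these constraints gives the stated polynomial.

3*x^3 - 2*x*y^2 + y^3 - 3*y - 3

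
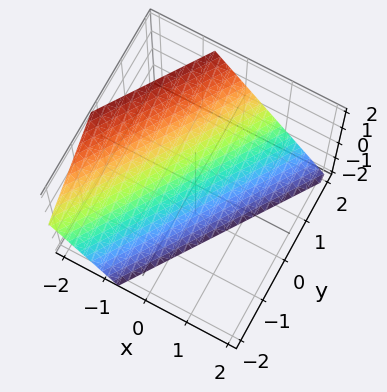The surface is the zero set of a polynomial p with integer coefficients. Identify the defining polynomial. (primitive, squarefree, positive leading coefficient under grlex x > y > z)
Degree: the surface is flat (a plane), so deg p = 1.
Against the integer gridlines: one y-axis crossing is at y = 1; it meets the z-axis at z = -1 (among the integer gridlines).
Putting this together gives p.

3*x - 2*y + 2*z + 2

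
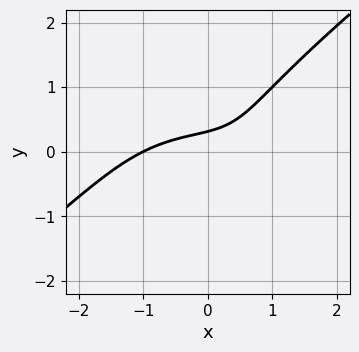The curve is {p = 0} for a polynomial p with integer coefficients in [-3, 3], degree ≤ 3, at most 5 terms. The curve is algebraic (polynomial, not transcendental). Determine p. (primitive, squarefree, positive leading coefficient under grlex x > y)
x^3 - 2*y^3 + 3*x*y - 3*y + 1

The degree is 3 — no degree-2 curve has this shape.
From the visible intercepts: it meets the x-axis at x = -1 (among the integer gridlines).
Putting this together gives p.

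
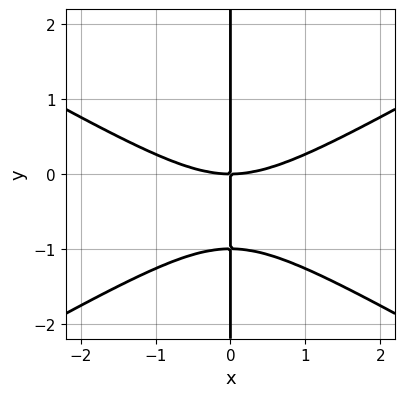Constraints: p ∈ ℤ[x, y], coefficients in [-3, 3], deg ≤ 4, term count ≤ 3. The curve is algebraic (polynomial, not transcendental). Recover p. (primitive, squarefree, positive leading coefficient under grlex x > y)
x^3 - 3*x*y^2 - 3*x*y

(a) The degree is 3 — the shape is more complex than any degree-2 curve.
(b) Checking where it meets the axes: it meets the x-axis at x = 0 (among the integer gridlines); the visible y-axis segment lies entirely on the curve.
(c) Together with the visible shape, these determine p as stated.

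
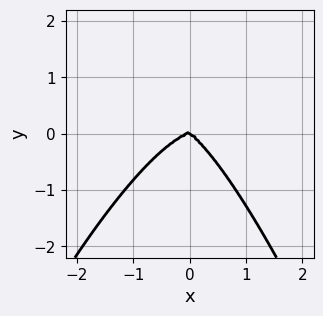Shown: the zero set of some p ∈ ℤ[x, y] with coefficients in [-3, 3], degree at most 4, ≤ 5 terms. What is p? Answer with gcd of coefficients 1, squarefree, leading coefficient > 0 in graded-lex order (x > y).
3*x^4 + 2*x*y^2 + 3*y^3

(a) deg p = 4.
(b) Observable constraints: one y-axis crossing is at y = 0; it crosses the x-axis at the gridline x = 0.
(c) Putting this together gives p.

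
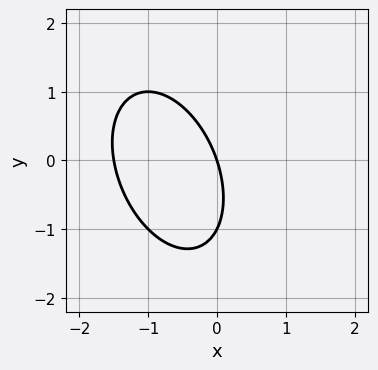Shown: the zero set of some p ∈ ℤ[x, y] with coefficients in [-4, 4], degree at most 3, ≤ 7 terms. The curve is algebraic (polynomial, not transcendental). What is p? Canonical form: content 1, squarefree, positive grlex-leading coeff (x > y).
2*x^2 + x*y + y^2 + 3*x + y

Degree: no degree-1 curve has this shape, so deg p = 2.
Reading off the gridlines: the y-axis gridline crossings are at y ∈ {-1, 0}; it crosses the x-axis at the gridline x = 0.
Together with the visible shape, these determine p as stated.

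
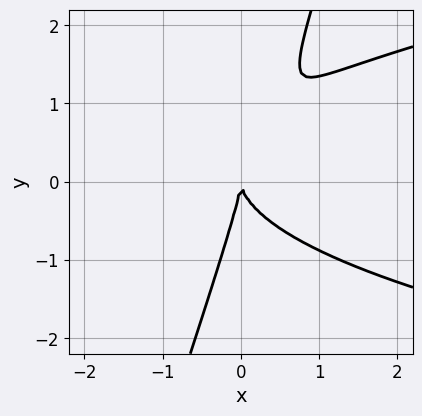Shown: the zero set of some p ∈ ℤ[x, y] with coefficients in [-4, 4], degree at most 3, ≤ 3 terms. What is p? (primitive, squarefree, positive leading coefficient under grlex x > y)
3*x*y^2 - y^3 - 3*x^2

(a) Degree: the shape is more complex than any degree-2 curve, so deg p = 3.
(b) Against the integer gridlines: it meets the x-axis at x = 0 (among the integer gridlines); one y-axis crossing is at y = 0.
(c) Fitting integer coefficients to these (and the overall shape) gives p.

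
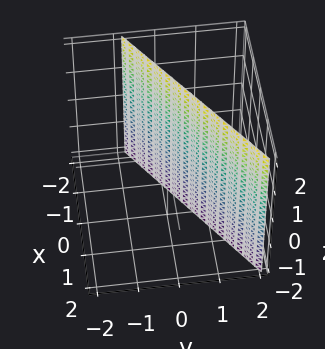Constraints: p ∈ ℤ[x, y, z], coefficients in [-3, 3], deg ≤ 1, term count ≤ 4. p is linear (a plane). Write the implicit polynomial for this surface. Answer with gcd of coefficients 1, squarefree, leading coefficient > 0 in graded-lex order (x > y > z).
2*x - 3*y + 2

deg p = 1. The surface is flat (a plane).
Observable constraints: it misses every integer gridline on the z-axis; it crosses the x-axis at the gridline x = -1.
Solving for integer coefficients yields p as stated.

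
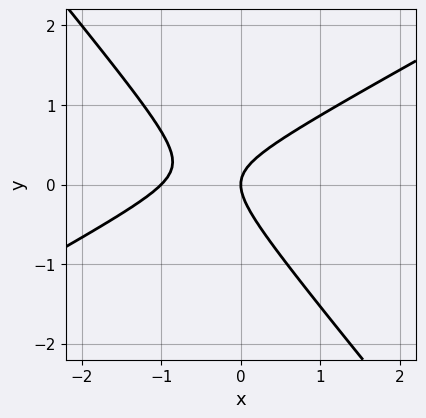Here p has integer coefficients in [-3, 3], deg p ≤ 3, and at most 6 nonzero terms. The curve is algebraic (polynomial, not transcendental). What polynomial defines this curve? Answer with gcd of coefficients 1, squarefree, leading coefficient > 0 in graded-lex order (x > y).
2*x^2 - 2*x*y - 3*y^2 + 2*x

(a) deg p = 2. No degree-1 curve has this shape.
(b) Checking where it meets the axes: it crosses the y-axis at the gridline y = 0; among the integer gridlines, it crosses the x-axis at x ∈ {-1, 0}.
(c) Matching integer coefficients to the picture gives p.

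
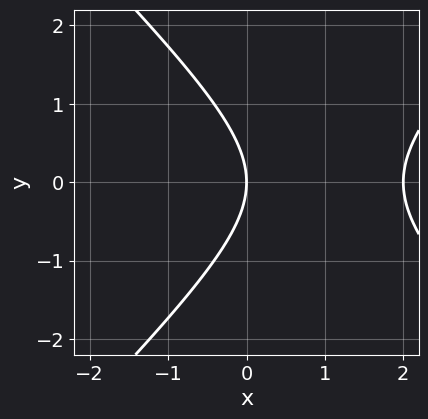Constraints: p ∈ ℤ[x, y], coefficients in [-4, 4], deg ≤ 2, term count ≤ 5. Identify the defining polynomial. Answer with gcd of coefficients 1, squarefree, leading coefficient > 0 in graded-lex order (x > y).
x^2 - y^2 - 2*x

The degree is 2 — no degree-1 curve has this shape.
Symmetries: the y ↦ −y reflection is a symmetry, so y appears only in even powers.
From the axis intercepts and sections: the x-axis gridline crossings are at x ∈ {0, 2}; one y-axis crossing is at y = 0.
Putting this together gives p.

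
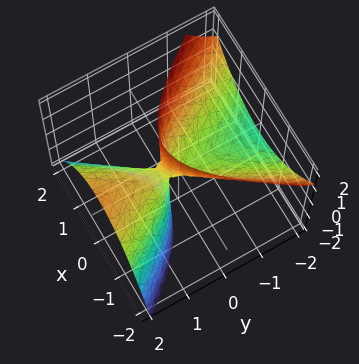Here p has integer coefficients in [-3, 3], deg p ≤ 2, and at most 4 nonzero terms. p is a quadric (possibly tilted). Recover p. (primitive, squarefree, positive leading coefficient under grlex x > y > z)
1. Degree: a generic line meets the surface in up to 2 points, so deg p = 2.
2. From the axis intercepts and sections: one y-axis crossing is at y = 0; one x-axis crossing is at x = 0.
3. Putting this together gives p.

3*x^2 - y^2 + 3*y*z - z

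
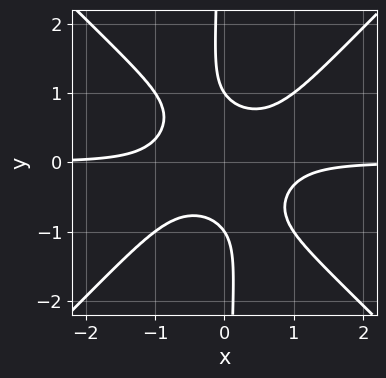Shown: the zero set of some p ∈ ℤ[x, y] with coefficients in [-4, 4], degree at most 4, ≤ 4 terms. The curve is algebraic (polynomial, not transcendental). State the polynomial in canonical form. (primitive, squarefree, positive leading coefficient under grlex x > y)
3*x^3*y - 3*x*y^3 - y^2 + 1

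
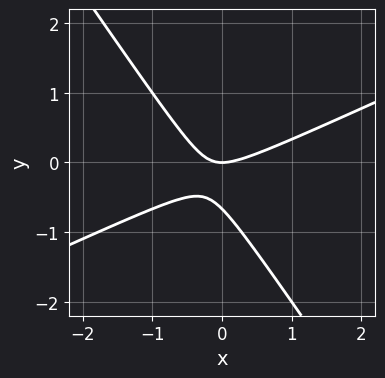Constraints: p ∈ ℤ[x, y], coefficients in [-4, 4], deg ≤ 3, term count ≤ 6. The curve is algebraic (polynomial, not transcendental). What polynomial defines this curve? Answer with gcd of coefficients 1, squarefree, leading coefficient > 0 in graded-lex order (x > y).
2*x^2 - 3*x*y - 3*y^2 - 2*y

deg p = 2.
From the axis intercepts and sections: it meets the x-axis at x = 0 (among the integer gridlines); it crosses the y-axis at the gridline y = 0.
These observations pin down the coefficients.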